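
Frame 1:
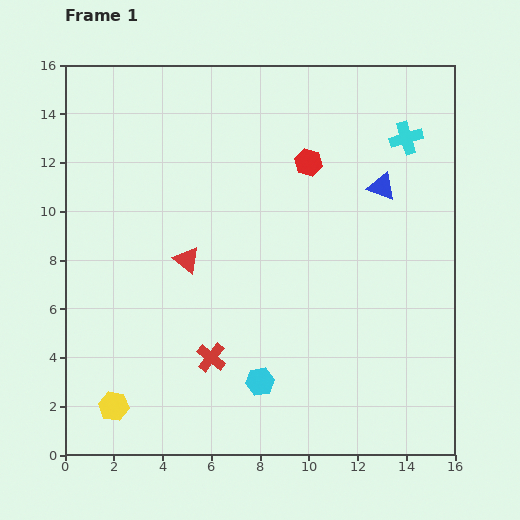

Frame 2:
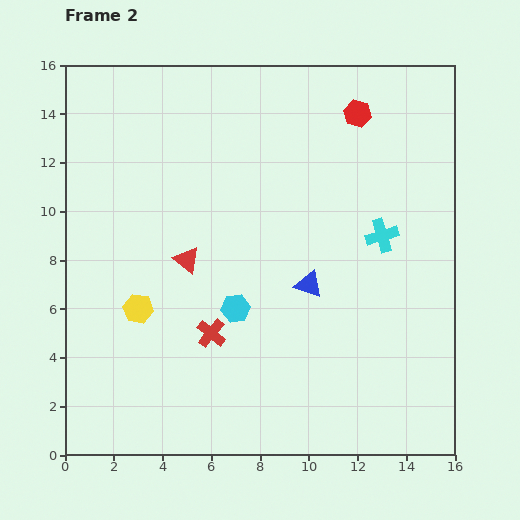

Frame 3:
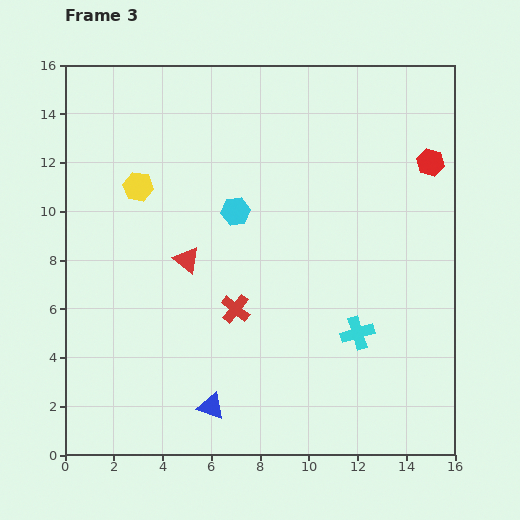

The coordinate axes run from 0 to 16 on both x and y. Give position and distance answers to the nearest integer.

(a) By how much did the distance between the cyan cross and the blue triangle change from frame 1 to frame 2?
+2

Distance in frame 1: 2. Distance in frame 2: 4.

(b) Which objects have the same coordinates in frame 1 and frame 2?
the red triangle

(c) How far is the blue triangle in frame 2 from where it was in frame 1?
5

The blue triangle moved from (13, 11) to (10, 7), a distance of √(3² + 4²) ≈ 5.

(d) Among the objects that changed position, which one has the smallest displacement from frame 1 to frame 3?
the red cross

(moved 2)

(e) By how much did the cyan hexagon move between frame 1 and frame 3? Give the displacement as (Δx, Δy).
(-1, 7)

The cyan hexagon was at (8, 3) in frame 1 and (7, 10) in frame 3.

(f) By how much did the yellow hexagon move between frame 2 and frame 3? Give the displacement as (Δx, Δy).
(0, 5)

The yellow hexagon was at (3, 6) in frame 2 and (3, 11) in frame 3.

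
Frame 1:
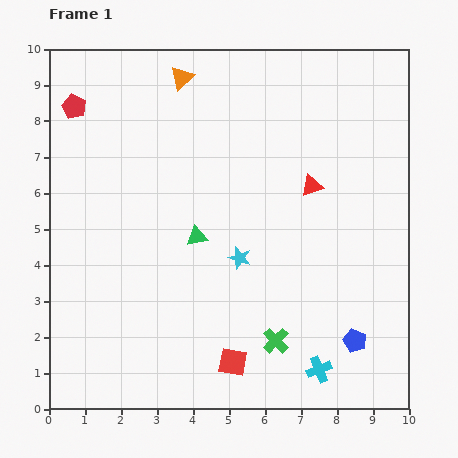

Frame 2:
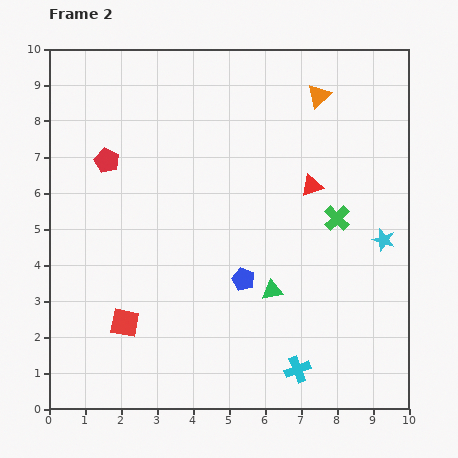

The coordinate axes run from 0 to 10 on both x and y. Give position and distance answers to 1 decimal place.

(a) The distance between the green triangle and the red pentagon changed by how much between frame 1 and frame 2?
+0.8

Distance in frame 1: 5.0. Distance in frame 2: 5.8.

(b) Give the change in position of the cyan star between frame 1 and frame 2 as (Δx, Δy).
(4.0, 0.5)

The cyan star was at (5.3, 4.2) in frame 1 and (9.3, 4.7) in frame 2.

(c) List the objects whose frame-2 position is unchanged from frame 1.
the red triangle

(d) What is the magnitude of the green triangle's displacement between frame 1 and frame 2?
2.6

The green triangle moved from (4.1, 4.8) to (6.2, 3.3), a distance of √(2.1² + 1.5²) ≈ 2.6.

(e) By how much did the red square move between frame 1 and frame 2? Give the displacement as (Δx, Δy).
(-3.0, 1.1)

The red square was at (5.1, 1.3) in frame 1 and (2.1, 2.4) in frame 2.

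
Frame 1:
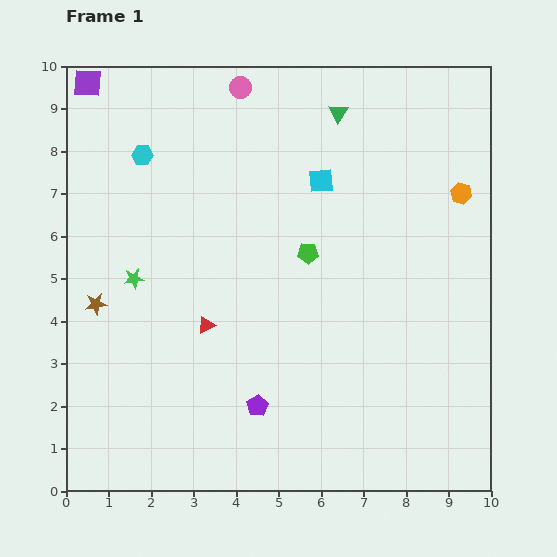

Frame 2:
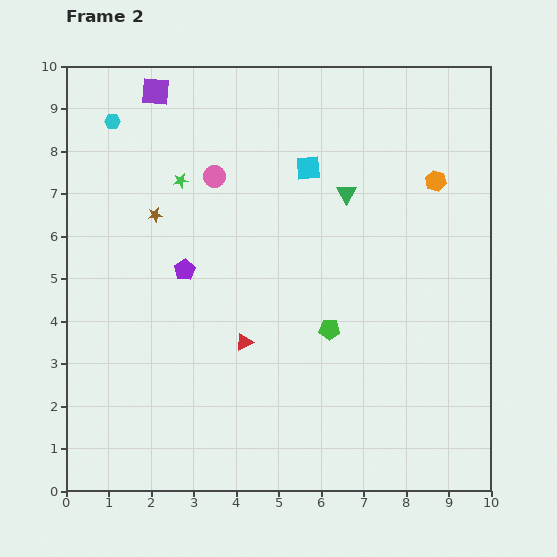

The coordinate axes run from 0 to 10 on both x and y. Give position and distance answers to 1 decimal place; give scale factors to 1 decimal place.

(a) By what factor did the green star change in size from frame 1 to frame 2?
0.7×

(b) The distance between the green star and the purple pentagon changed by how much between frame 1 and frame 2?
-2.1

Distance in frame 1: 4.2. Distance in frame 2: 2.1.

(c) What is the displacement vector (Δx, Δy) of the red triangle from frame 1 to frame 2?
(0.9, -0.4)

The red triangle was at (3.3, 3.9) in frame 1 and (4.2, 3.5) in frame 2.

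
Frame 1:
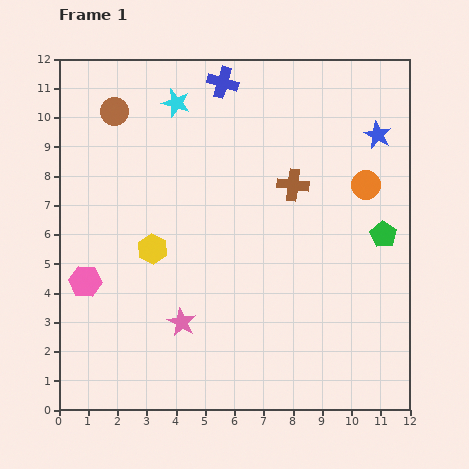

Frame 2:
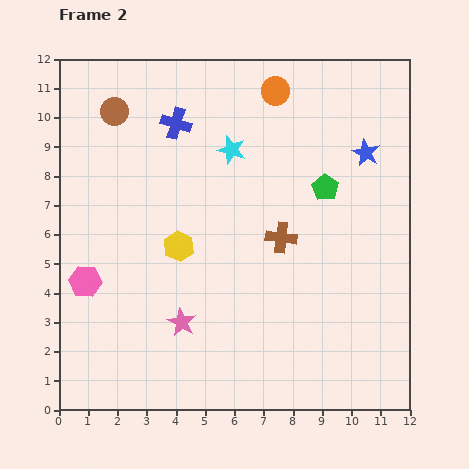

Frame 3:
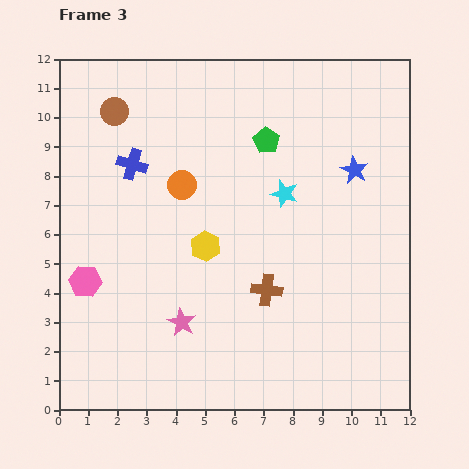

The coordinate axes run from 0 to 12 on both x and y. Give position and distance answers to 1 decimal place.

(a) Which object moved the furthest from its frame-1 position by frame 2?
the orange circle

(moved 4.5; next 2.6)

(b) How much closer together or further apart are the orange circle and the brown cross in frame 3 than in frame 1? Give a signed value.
+2.1

Distance in frame 1: 2.5. Distance in frame 3: 4.6.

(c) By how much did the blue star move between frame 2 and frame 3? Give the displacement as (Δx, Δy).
(-0.4, -0.6)

The blue star was at (10.5, 8.8) in frame 2 and (10.1, 8.2) in frame 3.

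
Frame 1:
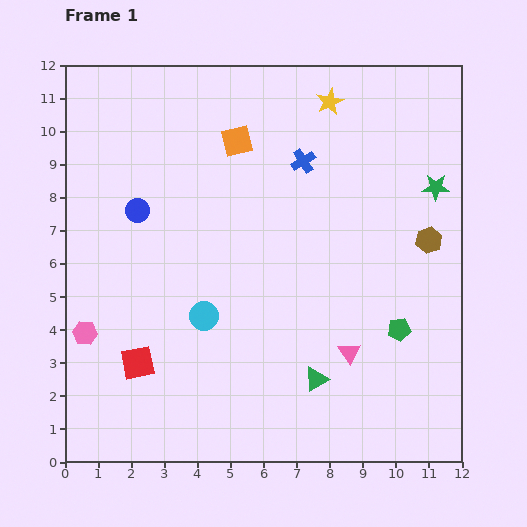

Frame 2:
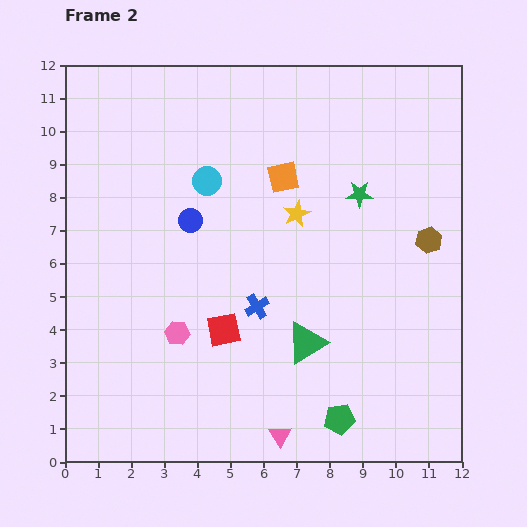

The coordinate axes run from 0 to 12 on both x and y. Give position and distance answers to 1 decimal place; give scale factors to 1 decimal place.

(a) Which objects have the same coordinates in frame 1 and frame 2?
the brown hexagon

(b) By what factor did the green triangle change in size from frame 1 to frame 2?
1.7×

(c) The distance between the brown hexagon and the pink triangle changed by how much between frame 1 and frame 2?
+3.2

Distance in frame 1: 4.2. Distance in frame 2: 7.4.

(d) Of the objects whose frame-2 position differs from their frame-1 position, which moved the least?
the green triangle

(moved 1.1)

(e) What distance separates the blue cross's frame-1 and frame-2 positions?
4.6

The blue cross moved from (7.2, 9.1) to (5.8, 4.7), a distance of √(1.4² + 4.4²) ≈ 4.6.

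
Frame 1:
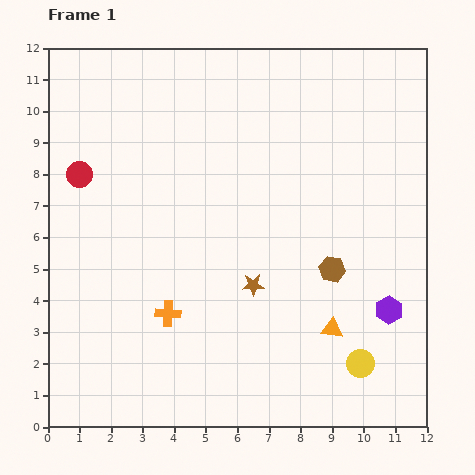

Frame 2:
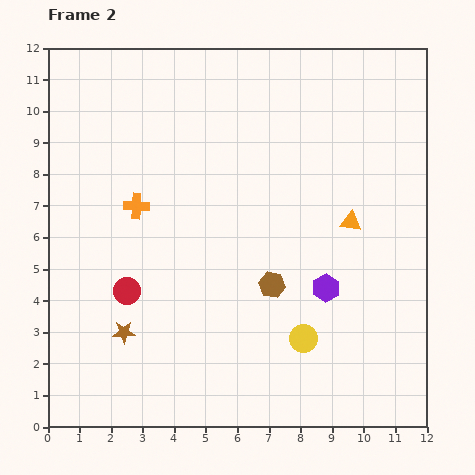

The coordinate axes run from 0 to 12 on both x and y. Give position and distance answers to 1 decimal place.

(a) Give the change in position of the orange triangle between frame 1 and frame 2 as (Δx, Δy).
(0.6, 3.4)

The orange triangle was at (9.0, 3.1) in frame 1 and (9.6, 6.5) in frame 2.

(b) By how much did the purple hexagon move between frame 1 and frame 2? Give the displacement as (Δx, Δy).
(-2.0, 0.7)

The purple hexagon was at (10.8, 3.7) in frame 1 and (8.8, 4.4) in frame 2.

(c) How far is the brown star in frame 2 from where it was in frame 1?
4.4

The brown star moved from (6.5, 4.5) to (2.4, 3.0), a distance of √(4.1² + 1.5²) ≈ 4.4.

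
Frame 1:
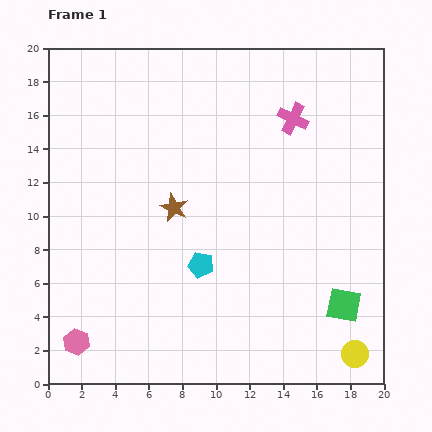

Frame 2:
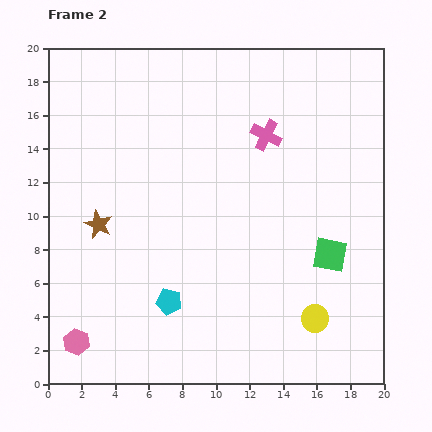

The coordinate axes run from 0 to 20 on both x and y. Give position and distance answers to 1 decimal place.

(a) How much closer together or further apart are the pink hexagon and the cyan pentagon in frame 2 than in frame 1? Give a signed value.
-2.7

Distance in frame 1: 8.7. Distance in frame 2: 6.0.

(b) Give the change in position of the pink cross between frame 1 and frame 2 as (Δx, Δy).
(-1.6, -1.0)

The pink cross was at (14.6, 15.8) in frame 1 and (13.0, 14.8) in frame 2.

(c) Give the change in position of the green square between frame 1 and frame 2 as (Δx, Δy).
(-0.8, 3.0)

The green square was at (17.6, 4.7) in frame 1 and (16.8, 7.7) in frame 2.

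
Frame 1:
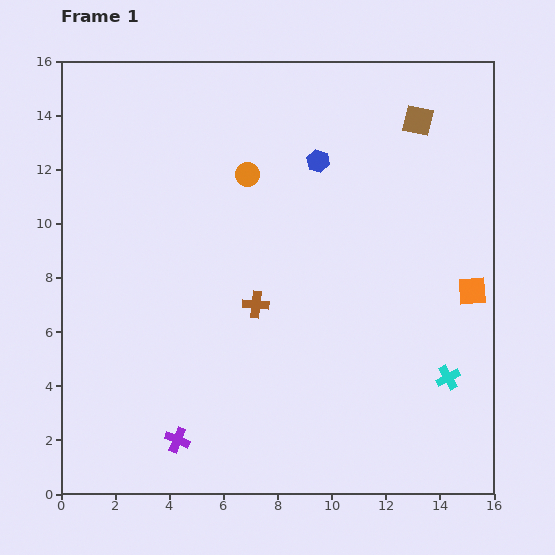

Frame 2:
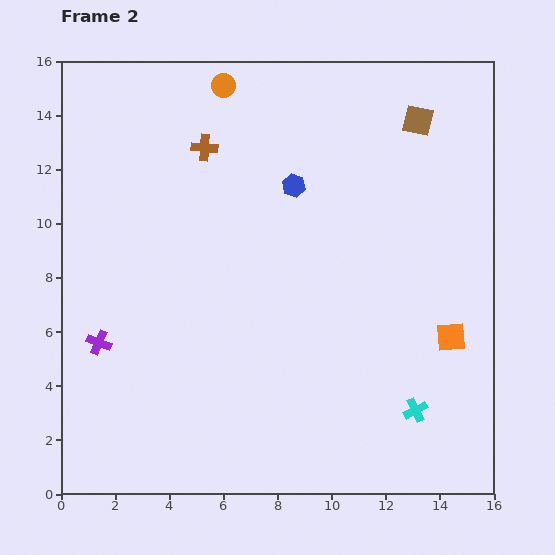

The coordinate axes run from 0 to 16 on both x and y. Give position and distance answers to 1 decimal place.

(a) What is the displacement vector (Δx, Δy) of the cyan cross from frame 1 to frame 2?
(-1.2, -1.2)

The cyan cross was at (14.3, 4.3) in frame 1 and (13.1, 3.1) in frame 2.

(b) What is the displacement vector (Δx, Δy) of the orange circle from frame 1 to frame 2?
(-0.9, 3.3)

The orange circle was at (6.9, 11.8) in frame 1 and (6.0, 15.1) in frame 2.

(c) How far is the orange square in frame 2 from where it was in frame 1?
1.9

The orange square moved from (15.2, 7.5) to (14.4, 5.8), a distance of √(0.8² + 1.7²) ≈ 1.9.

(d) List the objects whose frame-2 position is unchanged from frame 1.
the brown square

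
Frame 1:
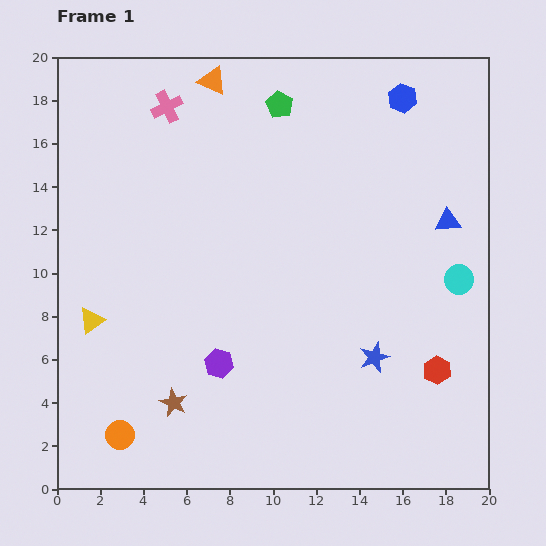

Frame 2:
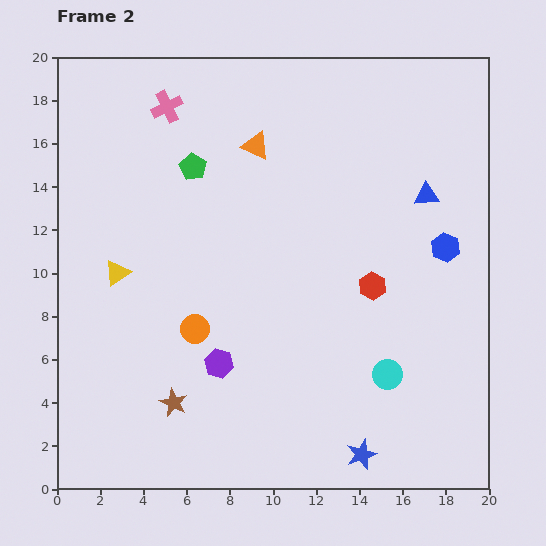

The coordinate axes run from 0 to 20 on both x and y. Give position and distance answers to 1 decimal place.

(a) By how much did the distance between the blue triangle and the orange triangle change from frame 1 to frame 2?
-4.5

Distance in frame 1: 12.7. Distance in frame 2: 8.2.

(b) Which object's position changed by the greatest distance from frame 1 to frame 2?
the blue hexagon

(moved 7.2; next 6.0)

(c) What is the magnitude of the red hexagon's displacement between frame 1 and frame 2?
4.9

The red hexagon moved from (17.6, 5.5) to (14.6, 9.4), a distance of √(3.0² + 3.9²) ≈ 4.9.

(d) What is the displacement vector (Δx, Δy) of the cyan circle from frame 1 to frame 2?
(-3.3, -4.4)

The cyan circle was at (18.6, 9.7) in frame 1 and (15.3, 5.3) in frame 2.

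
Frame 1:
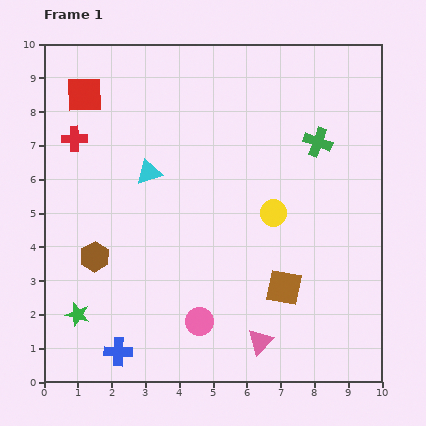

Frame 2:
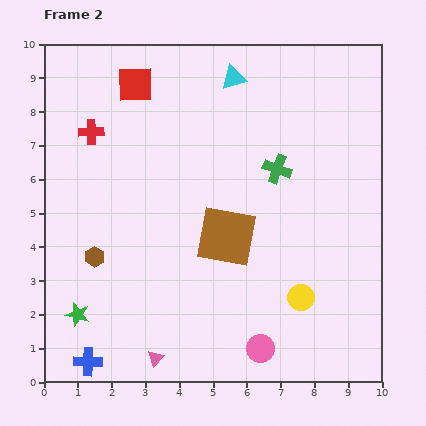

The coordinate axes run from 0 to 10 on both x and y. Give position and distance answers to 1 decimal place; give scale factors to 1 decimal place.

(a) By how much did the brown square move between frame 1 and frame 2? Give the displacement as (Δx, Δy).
(-1.7, 1.5)

The brown square was at (7.1, 2.8) in frame 1 and (5.4, 4.3) in frame 2.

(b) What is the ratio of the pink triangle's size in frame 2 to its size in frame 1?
0.6×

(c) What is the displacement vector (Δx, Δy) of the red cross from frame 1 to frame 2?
(0.5, 0.2)

The red cross was at (0.9, 7.2) in frame 1 and (1.4, 7.4) in frame 2.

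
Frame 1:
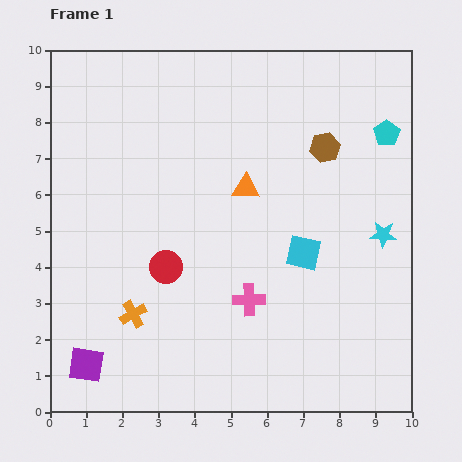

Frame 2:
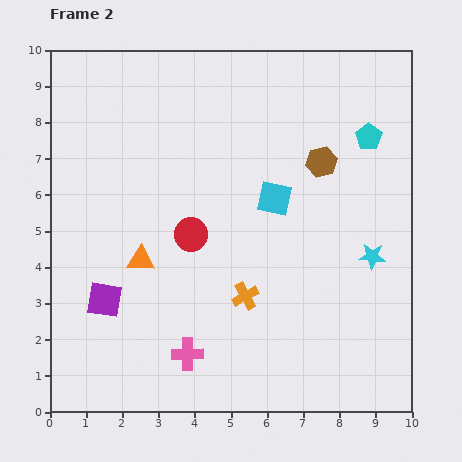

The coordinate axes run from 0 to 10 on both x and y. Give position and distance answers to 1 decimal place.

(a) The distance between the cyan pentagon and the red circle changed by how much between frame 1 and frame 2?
-1.5

Distance in frame 1: 7.1. Distance in frame 2: 5.6.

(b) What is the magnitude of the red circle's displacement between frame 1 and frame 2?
1.1

The red circle moved from (3.2, 4.0) to (3.9, 4.9), a distance of √(0.7² + 0.9²) ≈ 1.1.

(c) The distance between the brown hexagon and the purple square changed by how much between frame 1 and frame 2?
-1.8

Distance in frame 1: 8.9. Distance in frame 2: 7.1.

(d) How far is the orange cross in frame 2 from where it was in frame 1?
3.1

The orange cross moved from (2.3, 2.7) to (5.4, 3.2), a distance of √(3.1² + 0.5²) ≈ 3.1.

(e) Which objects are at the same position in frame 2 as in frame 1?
none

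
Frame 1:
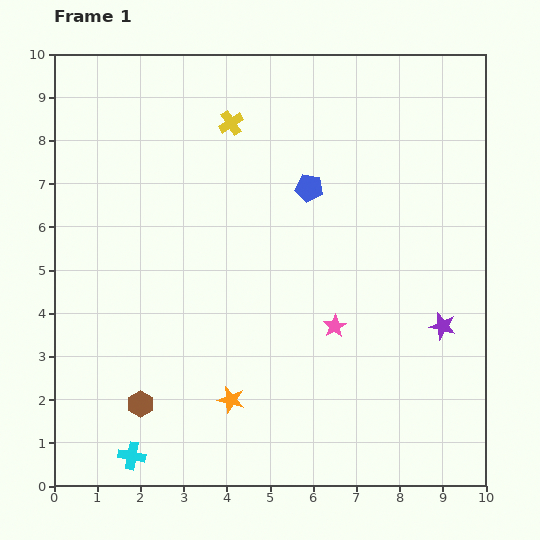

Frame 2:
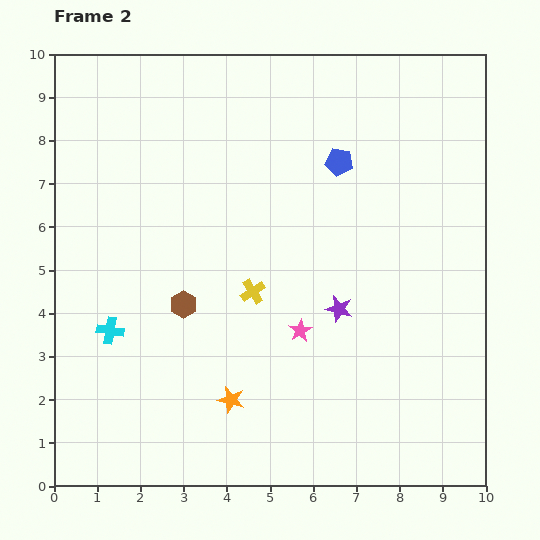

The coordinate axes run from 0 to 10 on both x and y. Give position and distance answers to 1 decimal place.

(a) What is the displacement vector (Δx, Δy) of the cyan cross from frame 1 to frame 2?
(-0.5, 2.9)

The cyan cross was at (1.8, 0.7) in frame 1 and (1.3, 3.6) in frame 2.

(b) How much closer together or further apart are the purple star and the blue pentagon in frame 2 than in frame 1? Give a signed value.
-1.1

Distance in frame 1: 4.5. Distance in frame 2: 3.4.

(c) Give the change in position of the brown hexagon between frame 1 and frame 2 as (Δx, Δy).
(1.0, 2.3)

The brown hexagon was at (2.0, 1.9) in frame 1 and (3.0, 4.2) in frame 2.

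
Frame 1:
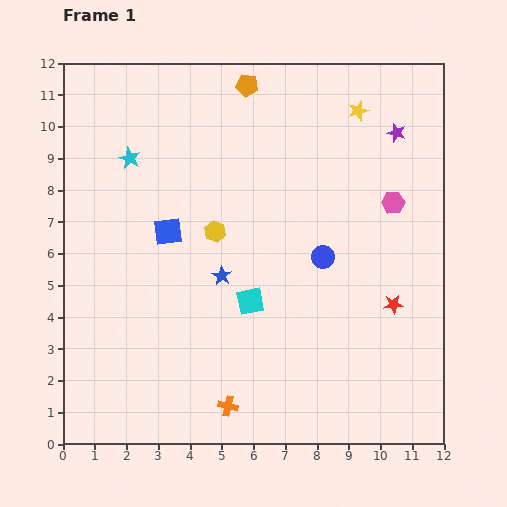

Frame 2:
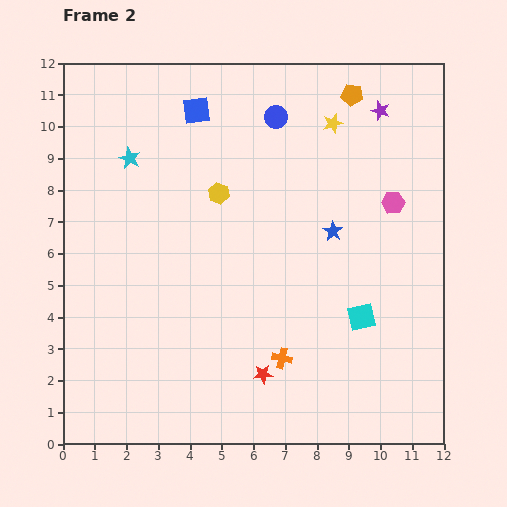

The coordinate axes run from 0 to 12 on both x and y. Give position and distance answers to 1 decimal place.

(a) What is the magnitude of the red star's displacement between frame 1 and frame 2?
4.7

The red star moved from (10.4, 4.4) to (6.3, 2.2), a distance of √(4.1² + 2.2²) ≈ 4.7.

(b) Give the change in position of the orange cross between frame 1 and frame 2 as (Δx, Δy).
(1.7, 1.5)

The orange cross was at (5.2, 1.2) in frame 1 and (6.9, 2.7) in frame 2.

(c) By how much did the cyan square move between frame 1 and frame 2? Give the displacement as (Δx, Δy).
(3.5, -0.5)

The cyan square was at (5.9, 4.5) in frame 1 and (9.4, 4.0) in frame 2.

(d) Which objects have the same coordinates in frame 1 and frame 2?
the pink hexagon, the cyan star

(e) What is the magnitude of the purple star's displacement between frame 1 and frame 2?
0.9

The purple star moved from (10.5, 9.8) to (10.0, 10.5), a distance of √(0.5² + 0.7²) ≈ 0.9.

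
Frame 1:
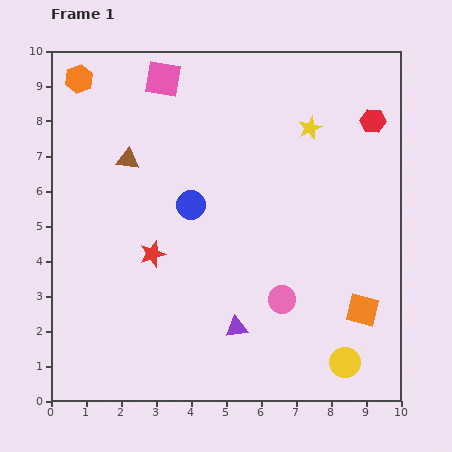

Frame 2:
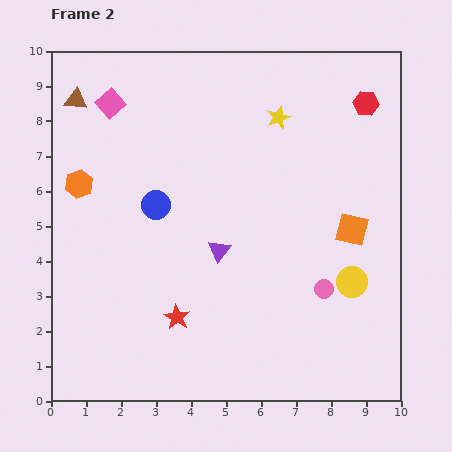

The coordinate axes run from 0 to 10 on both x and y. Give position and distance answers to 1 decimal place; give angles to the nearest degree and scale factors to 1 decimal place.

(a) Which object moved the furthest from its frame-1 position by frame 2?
the orange hexagon

(moved 3.0; next 2.3)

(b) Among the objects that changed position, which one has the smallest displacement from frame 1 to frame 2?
the red hexagon

(moved 0.5)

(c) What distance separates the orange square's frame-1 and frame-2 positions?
2.3

The orange square moved from (8.9, 2.6) to (8.6, 4.9), a distance of √(0.3² + 2.3²) ≈ 2.3.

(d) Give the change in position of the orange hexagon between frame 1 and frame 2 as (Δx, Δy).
(0.0, -3.0)

The orange hexagon was at (0.8, 9.2) in frame 1 and (0.8, 6.2) in frame 2.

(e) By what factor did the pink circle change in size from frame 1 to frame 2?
0.7×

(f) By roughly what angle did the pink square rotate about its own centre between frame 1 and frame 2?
40° clockwise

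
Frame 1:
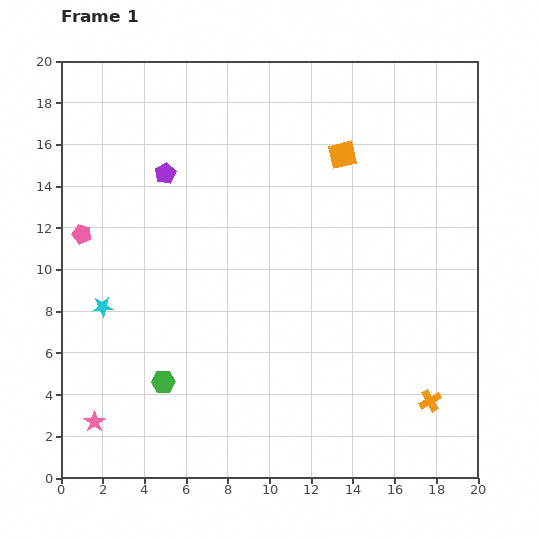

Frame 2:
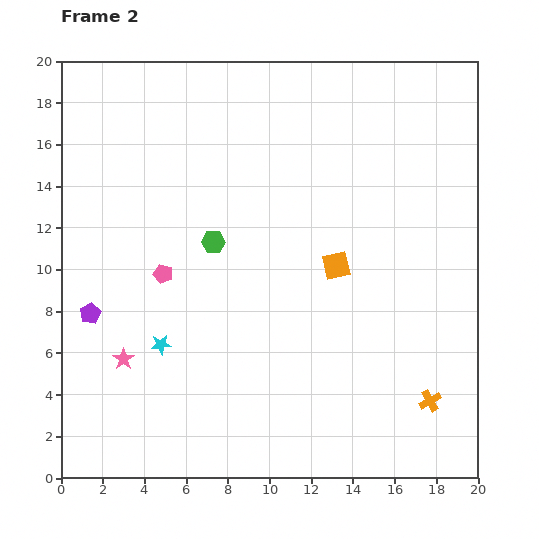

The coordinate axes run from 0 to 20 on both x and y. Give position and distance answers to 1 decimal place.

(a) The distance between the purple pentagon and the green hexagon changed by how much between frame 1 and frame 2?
-3.2

Distance in frame 1: 10.0. Distance in frame 2: 6.8.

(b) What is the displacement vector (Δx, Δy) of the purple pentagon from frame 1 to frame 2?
(-3.6, -6.7)

The purple pentagon was at (5.0, 14.6) in frame 1 and (1.4, 7.9) in frame 2.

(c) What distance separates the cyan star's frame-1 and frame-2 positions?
3.3

The cyan star moved from (2.0, 8.2) to (4.8, 6.4), a distance of √(2.8² + 1.8²) ≈ 3.3.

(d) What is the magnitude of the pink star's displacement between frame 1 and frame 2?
3.3

The pink star moved from (1.6, 2.7) to (3.0, 5.7), a distance of √(1.4² + 3.0²) ≈ 3.3.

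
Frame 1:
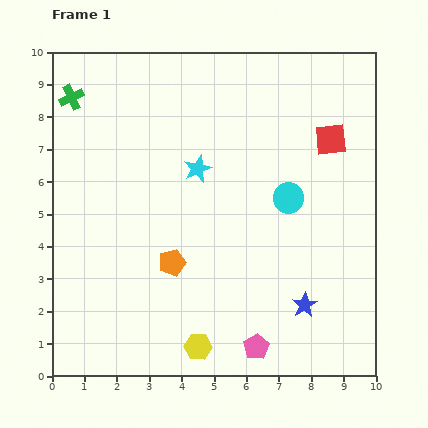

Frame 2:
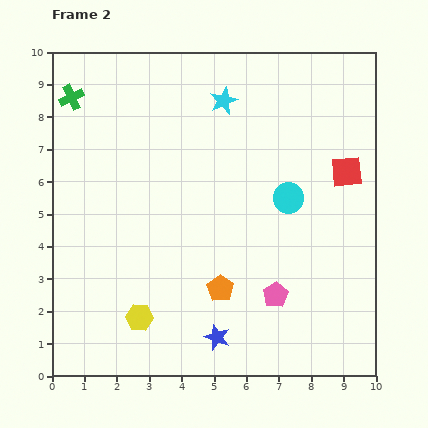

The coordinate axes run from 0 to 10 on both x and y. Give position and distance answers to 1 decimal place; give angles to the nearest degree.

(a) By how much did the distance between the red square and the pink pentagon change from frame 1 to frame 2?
-2.4

Distance in frame 1: 6.8. Distance in frame 2: 4.4.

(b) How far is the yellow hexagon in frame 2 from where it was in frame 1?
2.0

The yellow hexagon moved from (4.5, 0.9) to (2.7, 1.8), a distance of √(1.8² + 0.9²) ≈ 2.0.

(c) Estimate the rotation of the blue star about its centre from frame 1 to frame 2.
22° counter-clockwise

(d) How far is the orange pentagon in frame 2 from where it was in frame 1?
1.7

The orange pentagon moved from (3.7, 3.5) to (5.2, 2.7), a distance of √(1.5² + 0.8²) ≈ 1.7.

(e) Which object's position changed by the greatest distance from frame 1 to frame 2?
the blue star

(moved 2.9; next 2.2)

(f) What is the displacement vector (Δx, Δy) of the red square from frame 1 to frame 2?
(0.5, -1.0)

The red square was at (8.6, 7.3) in frame 1 and (9.1, 6.3) in frame 2.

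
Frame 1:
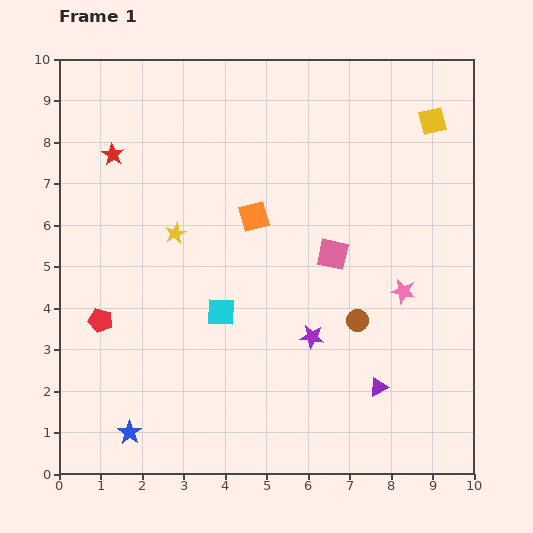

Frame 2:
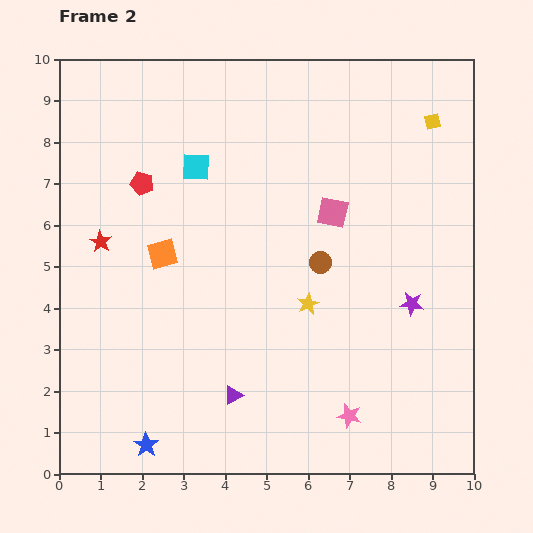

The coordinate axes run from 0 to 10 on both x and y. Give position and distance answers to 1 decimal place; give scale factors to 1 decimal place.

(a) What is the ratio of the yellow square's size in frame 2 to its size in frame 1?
0.6×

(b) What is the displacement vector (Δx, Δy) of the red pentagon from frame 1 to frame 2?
(1.0, 3.3)

The red pentagon was at (1.0, 3.7) in frame 1 and (2.0, 7.0) in frame 2.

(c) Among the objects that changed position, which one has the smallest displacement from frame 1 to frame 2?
the blue star

(moved 0.5)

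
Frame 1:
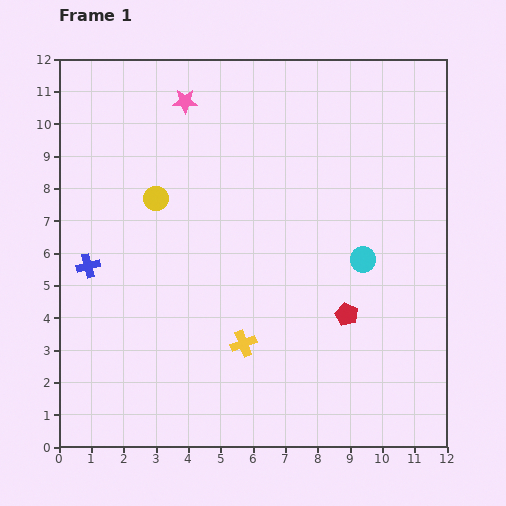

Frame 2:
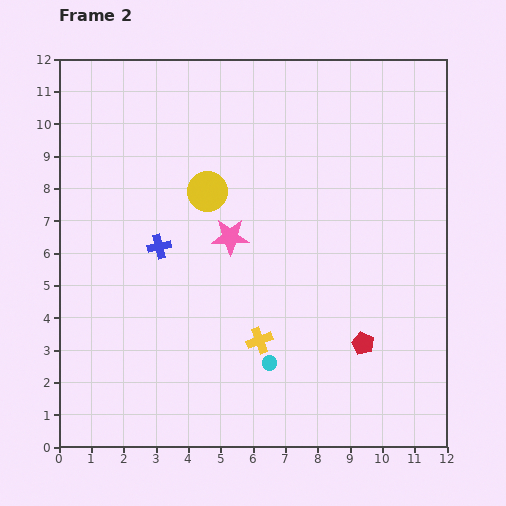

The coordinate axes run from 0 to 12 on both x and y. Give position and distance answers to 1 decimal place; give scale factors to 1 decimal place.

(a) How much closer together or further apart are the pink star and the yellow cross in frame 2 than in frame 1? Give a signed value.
-4.4

Distance in frame 1: 7.7. Distance in frame 2: 3.3.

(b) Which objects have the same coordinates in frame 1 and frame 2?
none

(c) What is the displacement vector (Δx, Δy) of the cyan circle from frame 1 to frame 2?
(-2.9, -3.2)

The cyan circle was at (9.4, 5.8) in frame 1 and (6.5, 2.6) in frame 2.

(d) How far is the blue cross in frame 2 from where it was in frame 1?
2.3

The blue cross moved from (0.9, 5.6) to (3.1, 6.2), a distance of √(2.2² + 0.6²) ≈ 2.3.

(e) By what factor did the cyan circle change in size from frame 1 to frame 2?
0.6×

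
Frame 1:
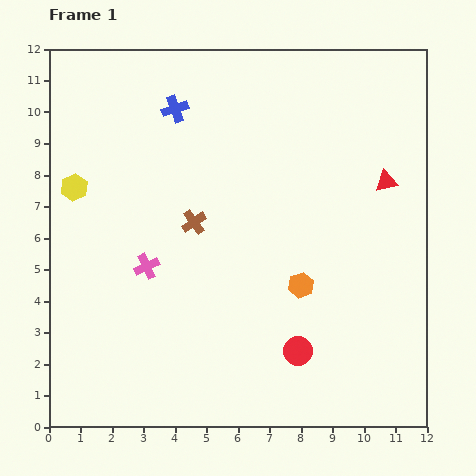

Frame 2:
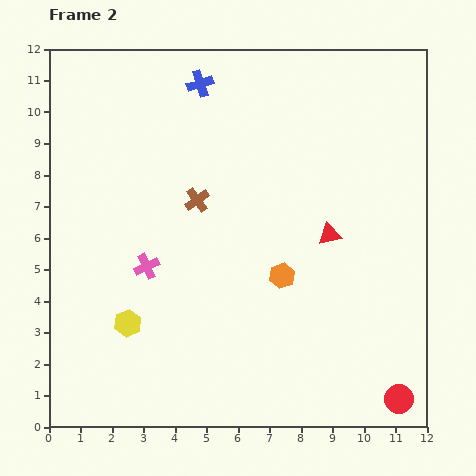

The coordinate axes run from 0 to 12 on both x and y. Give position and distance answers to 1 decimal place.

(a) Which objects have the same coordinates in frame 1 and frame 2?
the pink cross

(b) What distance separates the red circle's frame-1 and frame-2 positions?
3.5

The red circle moved from (7.9, 2.4) to (11.1, 0.9), a distance of √(3.2² + 1.5²) ≈ 3.5.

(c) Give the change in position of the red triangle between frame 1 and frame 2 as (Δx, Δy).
(-1.8, -1.7)

The red triangle was at (10.7, 7.8) in frame 1 and (8.9, 6.1) in frame 2.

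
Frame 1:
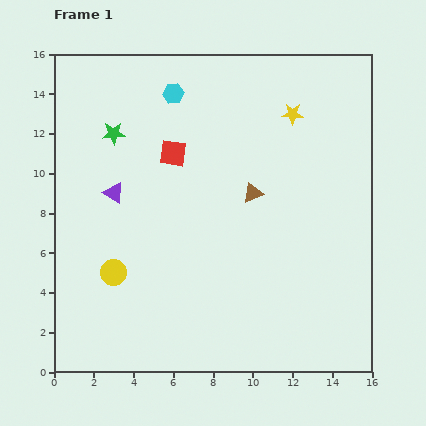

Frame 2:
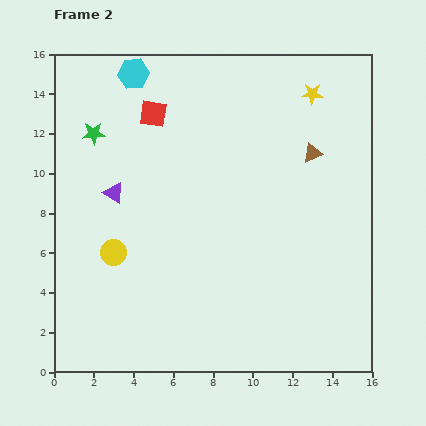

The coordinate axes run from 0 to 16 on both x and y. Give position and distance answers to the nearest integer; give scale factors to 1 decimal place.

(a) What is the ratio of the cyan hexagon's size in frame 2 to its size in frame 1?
1.5×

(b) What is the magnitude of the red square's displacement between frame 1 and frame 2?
2

The red square moved from (6, 11) to (5, 13), a distance of √(1² + 2²) ≈ 2.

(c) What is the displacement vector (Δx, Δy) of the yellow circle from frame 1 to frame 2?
(0, 1)

The yellow circle was at (3, 5) in frame 1 and (3, 6) in frame 2.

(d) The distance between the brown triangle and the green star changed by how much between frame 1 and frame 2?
+3

Distance in frame 1: 8. Distance in frame 2: 11.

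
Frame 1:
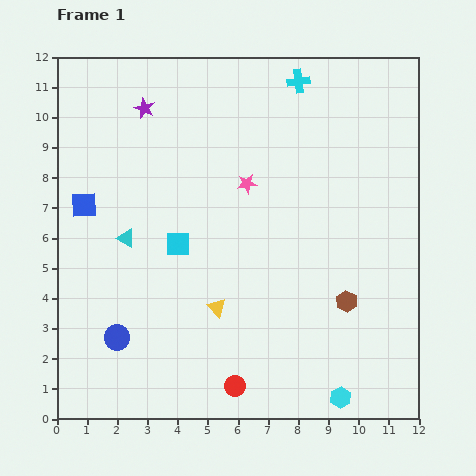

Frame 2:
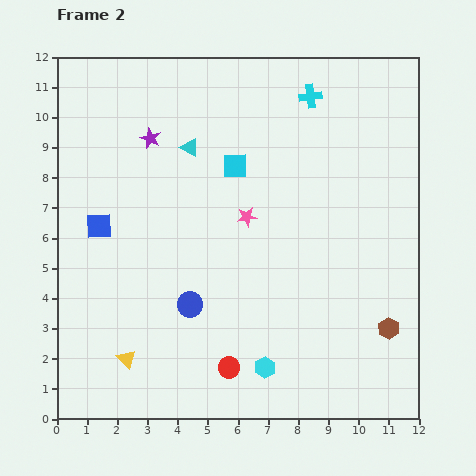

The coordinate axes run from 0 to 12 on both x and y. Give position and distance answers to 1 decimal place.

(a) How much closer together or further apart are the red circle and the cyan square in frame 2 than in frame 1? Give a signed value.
+1.6

Distance in frame 1: 5.1. Distance in frame 2: 6.7.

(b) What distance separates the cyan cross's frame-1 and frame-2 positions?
0.6

The cyan cross moved from (8.0, 11.2) to (8.4, 10.7), a distance of √(0.4² + 0.5²) ≈ 0.6.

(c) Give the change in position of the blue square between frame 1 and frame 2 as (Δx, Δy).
(0.5, -0.7)

The blue square was at (0.9, 7.1) in frame 1 and (1.4, 6.4) in frame 2.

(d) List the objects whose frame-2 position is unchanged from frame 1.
none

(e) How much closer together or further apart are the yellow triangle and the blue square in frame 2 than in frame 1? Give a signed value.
-1.1

Distance in frame 1: 5.6. Distance in frame 2: 4.5.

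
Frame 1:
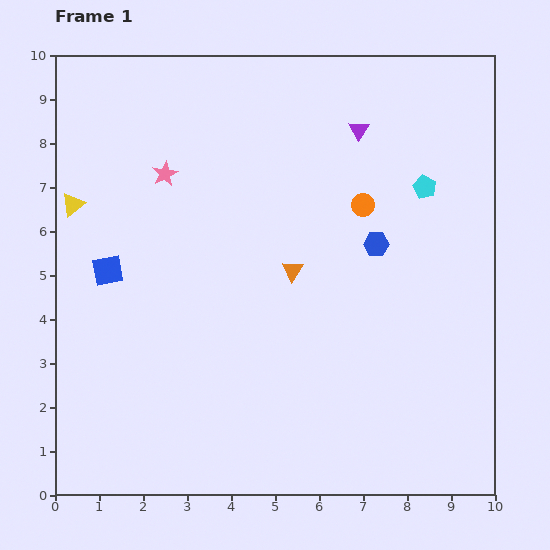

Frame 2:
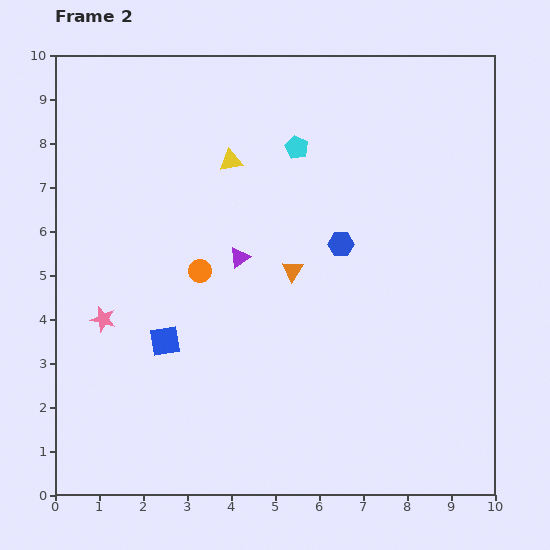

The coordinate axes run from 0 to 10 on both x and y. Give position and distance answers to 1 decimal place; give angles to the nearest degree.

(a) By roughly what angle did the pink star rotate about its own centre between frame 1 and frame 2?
30° counter-clockwise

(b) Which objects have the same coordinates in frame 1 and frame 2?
the orange triangle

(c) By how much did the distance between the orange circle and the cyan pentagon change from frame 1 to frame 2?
+2.1

Distance in frame 1: 1.5. Distance in frame 2: 3.6.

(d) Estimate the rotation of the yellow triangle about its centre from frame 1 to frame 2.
28° clockwise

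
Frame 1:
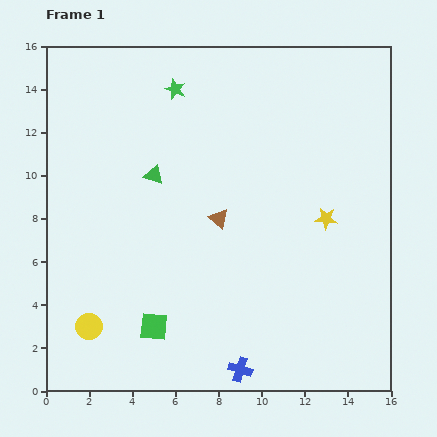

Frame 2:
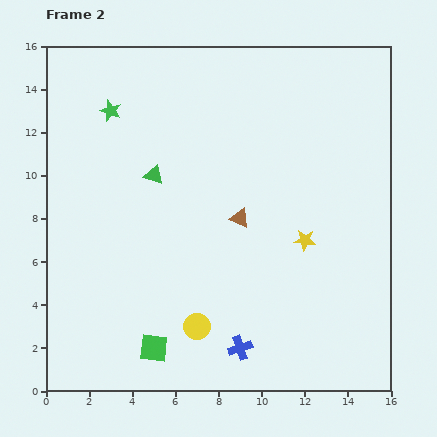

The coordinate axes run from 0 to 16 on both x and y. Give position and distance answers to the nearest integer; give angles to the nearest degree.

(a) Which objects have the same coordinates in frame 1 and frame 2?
the green triangle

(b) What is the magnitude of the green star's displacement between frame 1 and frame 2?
3

The green star moved from (6, 14) to (3, 13), a distance of √(3² + 1²) ≈ 3.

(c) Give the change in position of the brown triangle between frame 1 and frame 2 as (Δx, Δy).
(1, 0)

The brown triangle was at (8, 8) in frame 1 and (9, 8) in frame 2.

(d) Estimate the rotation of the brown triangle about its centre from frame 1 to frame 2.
18° counter-clockwise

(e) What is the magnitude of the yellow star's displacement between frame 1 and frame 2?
1

The yellow star moved from (13, 8) to (12, 7), a distance of √(1² + 1²) ≈ 1.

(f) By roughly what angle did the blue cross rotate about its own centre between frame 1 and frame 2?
37° counter-clockwise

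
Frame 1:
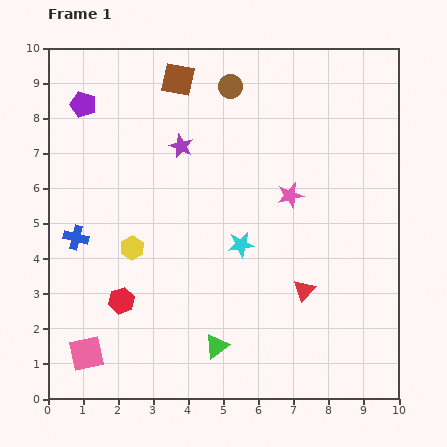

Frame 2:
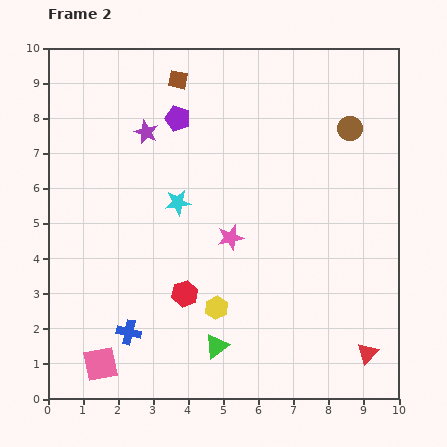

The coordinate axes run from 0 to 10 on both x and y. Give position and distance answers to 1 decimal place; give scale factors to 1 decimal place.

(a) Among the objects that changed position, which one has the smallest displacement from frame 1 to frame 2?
the pink square

(moved 0.5)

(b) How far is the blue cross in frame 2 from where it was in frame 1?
3.1

The blue cross moved from (0.8, 4.6) to (2.3, 1.9), a distance of √(1.5² + 2.7²) ≈ 3.1.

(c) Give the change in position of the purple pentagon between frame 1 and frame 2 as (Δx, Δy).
(2.7, -0.4)

The purple pentagon was at (1.0, 8.4) in frame 1 and (3.7, 8.0) in frame 2.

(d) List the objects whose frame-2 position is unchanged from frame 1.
the green triangle, the brown square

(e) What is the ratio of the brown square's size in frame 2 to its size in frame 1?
0.6×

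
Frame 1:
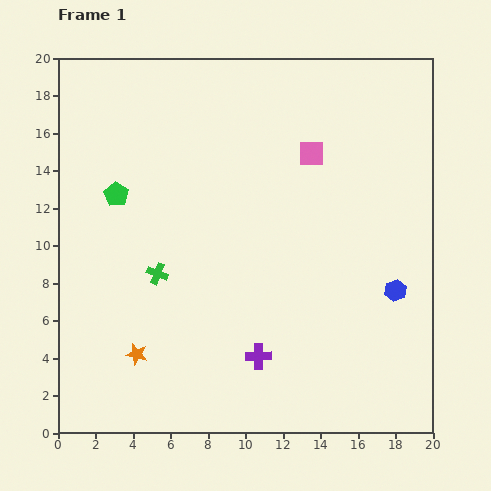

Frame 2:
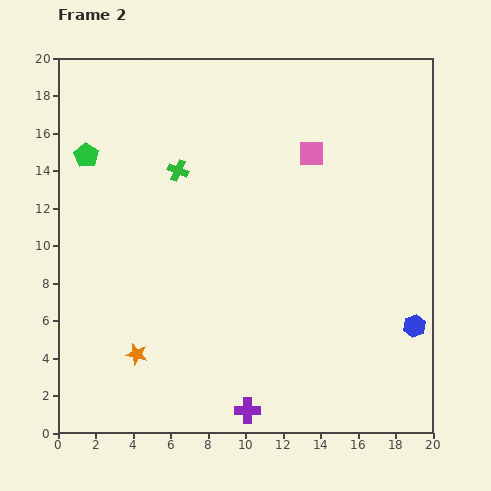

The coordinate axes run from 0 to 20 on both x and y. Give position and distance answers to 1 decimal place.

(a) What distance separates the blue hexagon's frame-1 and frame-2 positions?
2.1

The blue hexagon moved from (18.0, 7.6) to (19.0, 5.7), a distance of √(1.0² + 1.9²) ≈ 2.1.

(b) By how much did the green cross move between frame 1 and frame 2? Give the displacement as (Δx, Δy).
(1.1, 5.5)

The green cross was at (5.3, 8.5) in frame 1 and (6.4, 14.0) in frame 2.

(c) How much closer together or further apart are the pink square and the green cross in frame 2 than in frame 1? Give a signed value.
-3.2

Distance in frame 1: 10.4. Distance in frame 2: 7.2.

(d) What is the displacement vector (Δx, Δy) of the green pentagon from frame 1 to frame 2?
(-1.6, 2.1)

The green pentagon was at (3.1, 12.7) in frame 1 and (1.5, 14.8) in frame 2.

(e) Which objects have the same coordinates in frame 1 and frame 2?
the pink square, the orange star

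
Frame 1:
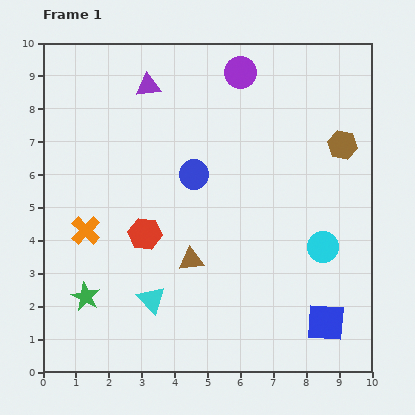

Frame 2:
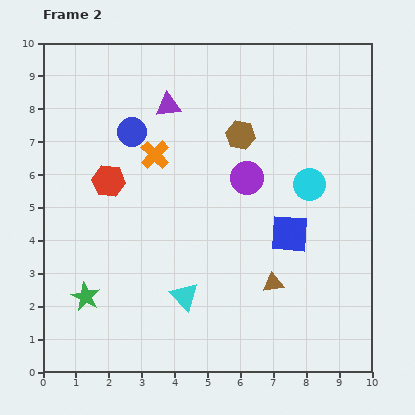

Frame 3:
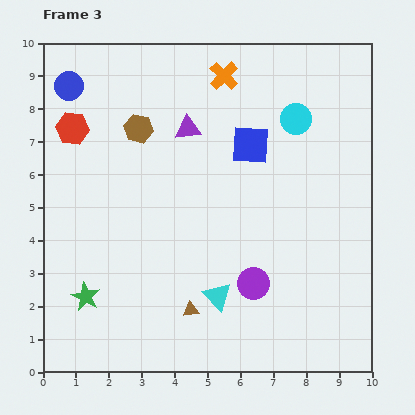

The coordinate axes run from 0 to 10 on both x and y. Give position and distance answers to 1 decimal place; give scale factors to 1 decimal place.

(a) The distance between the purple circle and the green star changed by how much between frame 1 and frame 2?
-2.2

Distance in frame 1: 8.3. Distance in frame 2: 6.1.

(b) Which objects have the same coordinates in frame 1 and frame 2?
the green star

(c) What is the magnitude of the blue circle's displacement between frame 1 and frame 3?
4.7

The blue circle moved from (4.6, 6.0) to (0.8, 8.7), a distance of √(3.8² + 2.7²) ≈ 4.7.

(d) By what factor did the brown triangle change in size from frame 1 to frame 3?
0.7×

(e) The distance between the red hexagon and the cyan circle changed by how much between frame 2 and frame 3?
+0.7

Distance in frame 2: 6.1. Distance in frame 3: 6.8.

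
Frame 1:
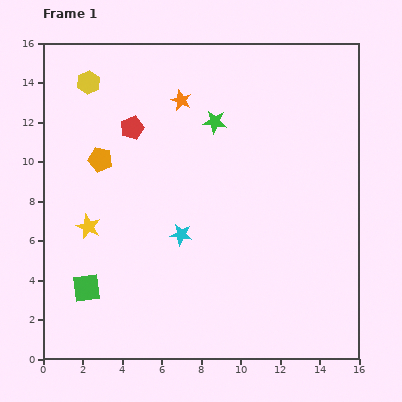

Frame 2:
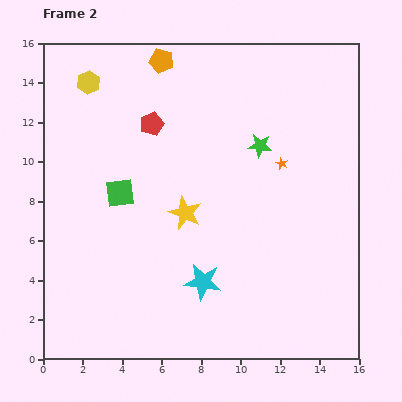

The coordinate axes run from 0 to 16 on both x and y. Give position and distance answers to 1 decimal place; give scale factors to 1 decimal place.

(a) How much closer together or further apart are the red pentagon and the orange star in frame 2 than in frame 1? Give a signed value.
+4.0

Distance in frame 1: 2.9. Distance in frame 2: 6.9.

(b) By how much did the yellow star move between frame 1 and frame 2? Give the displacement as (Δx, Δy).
(4.9, 0.7)

The yellow star was at (2.3, 6.7) in frame 1 and (7.2, 7.4) in frame 2.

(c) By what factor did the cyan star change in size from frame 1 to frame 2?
1.7×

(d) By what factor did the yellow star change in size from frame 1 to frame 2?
1.4×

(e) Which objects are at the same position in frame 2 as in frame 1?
the yellow hexagon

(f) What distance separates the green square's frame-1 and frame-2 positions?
5.1

The green square moved from (2.2, 3.6) to (3.9, 8.4), a distance of √(1.7² + 4.8²) ≈ 5.1.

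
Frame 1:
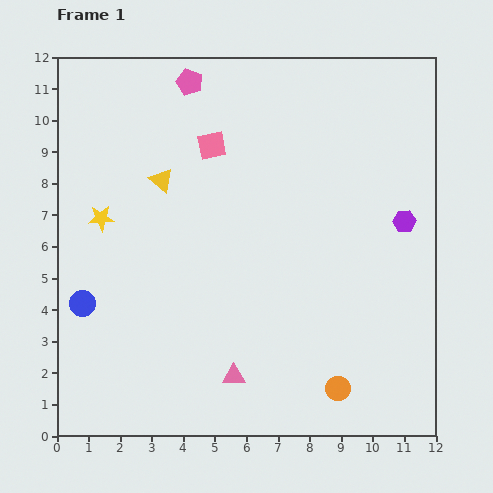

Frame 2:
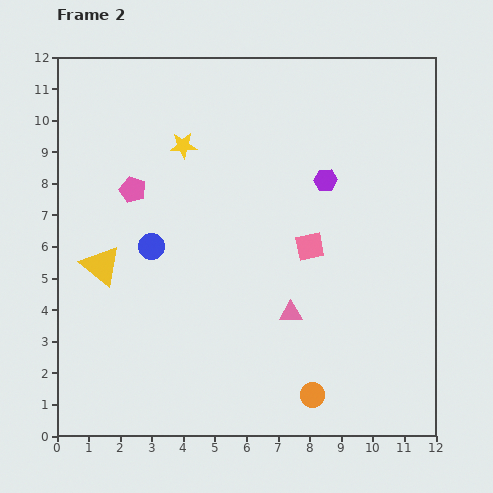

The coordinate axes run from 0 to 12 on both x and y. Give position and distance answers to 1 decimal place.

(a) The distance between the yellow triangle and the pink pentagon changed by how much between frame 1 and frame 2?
-0.6

Distance in frame 1: 3.2. Distance in frame 2: 2.6.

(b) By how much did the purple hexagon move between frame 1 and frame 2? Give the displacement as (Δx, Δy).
(-2.5, 1.3)

The purple hexagon was at (11.0, 6.8) in frame 1 and (8.5, 8.1) in frame 2.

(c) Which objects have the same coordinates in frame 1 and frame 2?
none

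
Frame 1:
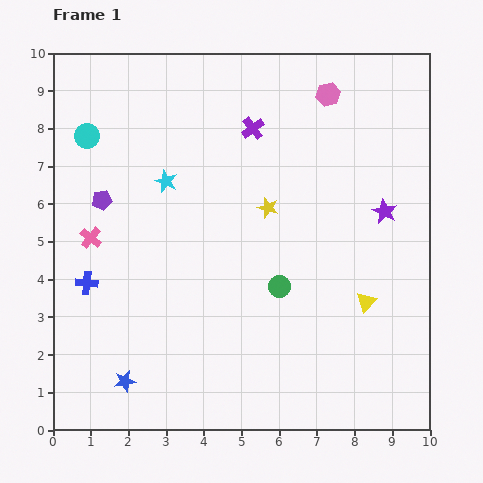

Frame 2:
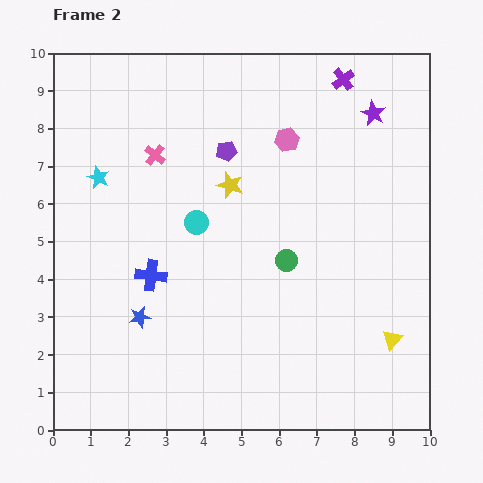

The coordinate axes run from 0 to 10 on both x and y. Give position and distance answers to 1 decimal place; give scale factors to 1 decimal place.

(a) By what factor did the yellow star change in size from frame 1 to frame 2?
1.3×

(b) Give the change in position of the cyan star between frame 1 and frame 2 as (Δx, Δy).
(-1.8, 0.1)

The cyan star was at (3.0, 6.6) in frame 1 and (1.2, 6.7) in frame 2.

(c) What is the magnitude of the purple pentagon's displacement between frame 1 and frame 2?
3.5

The purple pentagon moved from (1.3, 6.1) to (4.6, 7.4), a distance of √(3.3² + 1.3²) ≈ 3.5.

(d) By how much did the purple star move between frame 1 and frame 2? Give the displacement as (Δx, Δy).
(-0.3, 2.6)

The purple star was at (8.8, 5.8) in frame 1 and (8.5, 8.4) in frame 2.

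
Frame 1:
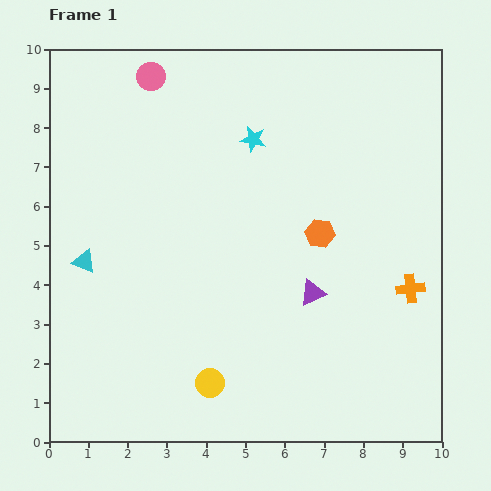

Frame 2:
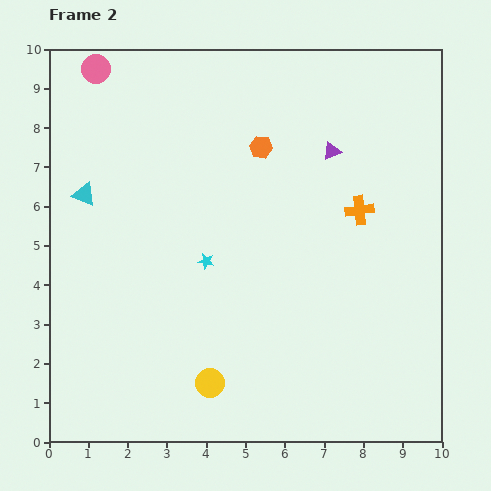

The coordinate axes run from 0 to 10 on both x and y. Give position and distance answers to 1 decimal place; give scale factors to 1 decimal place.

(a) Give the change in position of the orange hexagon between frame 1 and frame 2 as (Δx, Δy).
(-1.5, 2.2)

The orange hexagon was at (6.9, 5.3) in frame 1 and (5.4, 7.5) in frame 2.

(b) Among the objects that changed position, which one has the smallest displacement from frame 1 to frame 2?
the pink circle

(moved 1.4)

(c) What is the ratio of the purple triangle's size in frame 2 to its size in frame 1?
0.7×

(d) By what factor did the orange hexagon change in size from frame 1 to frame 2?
0.8×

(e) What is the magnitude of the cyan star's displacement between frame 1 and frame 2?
3.3

The cyan star moved from (5.2, 7.7) to (4.0, 4.6), a distance of √(1.2² + 3.1²) ≈ 3.3.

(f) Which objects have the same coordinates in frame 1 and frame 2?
the yellow circle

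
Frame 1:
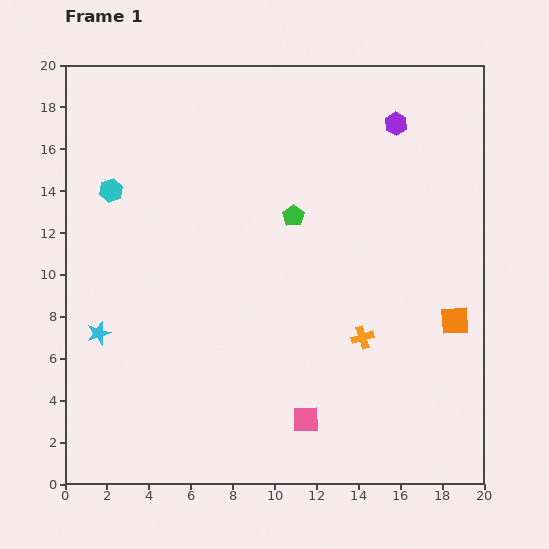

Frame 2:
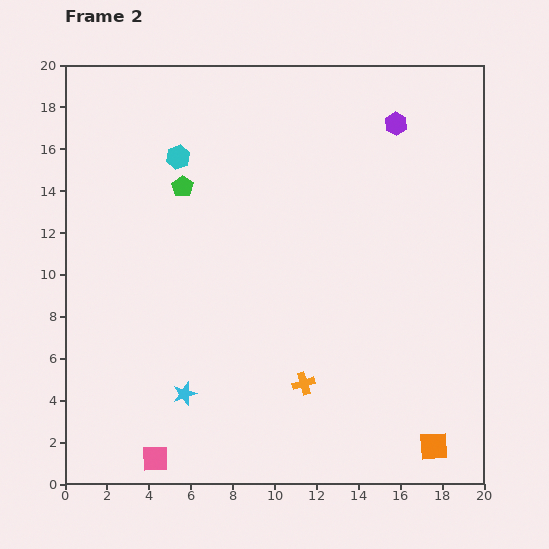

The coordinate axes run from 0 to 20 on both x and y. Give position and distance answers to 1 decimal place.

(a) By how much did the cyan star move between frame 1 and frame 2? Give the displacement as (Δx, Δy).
(4.1, -2.9)

The cyan star was at (1.6, 7.2) in frame 1 and (5.7, 4.3) in frame 2.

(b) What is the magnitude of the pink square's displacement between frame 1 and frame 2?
7.4

The pink square moved from (11.5, 3.1) to (4.3, 1.2), a distance of √(7.2² + 1.9²) ≈ 7.4.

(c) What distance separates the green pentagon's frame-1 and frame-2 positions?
5.5

The green pentagon moved from (10.9, 12.8) to (5.6, 14.2), a distance of √(5.3² + 1.4²) ≈ 5.5.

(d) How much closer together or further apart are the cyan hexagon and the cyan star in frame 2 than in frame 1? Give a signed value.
+4.5

Distance in frame 1: 6.8. Distance in frame 2: 11.3.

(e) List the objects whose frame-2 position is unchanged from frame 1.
the purple hexagon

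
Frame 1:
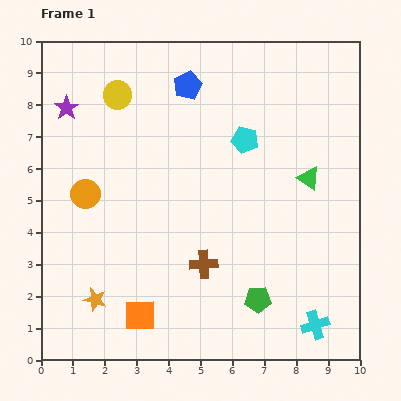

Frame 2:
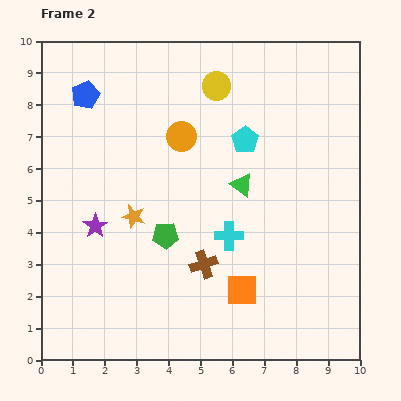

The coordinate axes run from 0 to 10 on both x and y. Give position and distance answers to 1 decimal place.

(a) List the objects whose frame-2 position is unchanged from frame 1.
the brown cross, the cyan pentagon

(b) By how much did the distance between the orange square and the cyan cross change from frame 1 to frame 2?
-3.8

Distance in frame 1: 5.5. Distance in frame 2: 1.7.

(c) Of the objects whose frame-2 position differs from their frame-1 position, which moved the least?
the green triangle

(moved 2.1)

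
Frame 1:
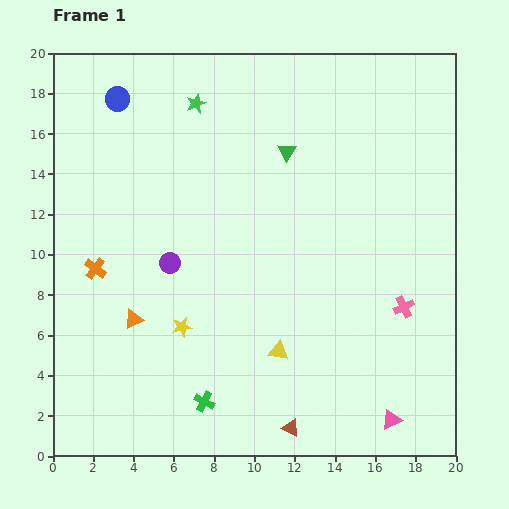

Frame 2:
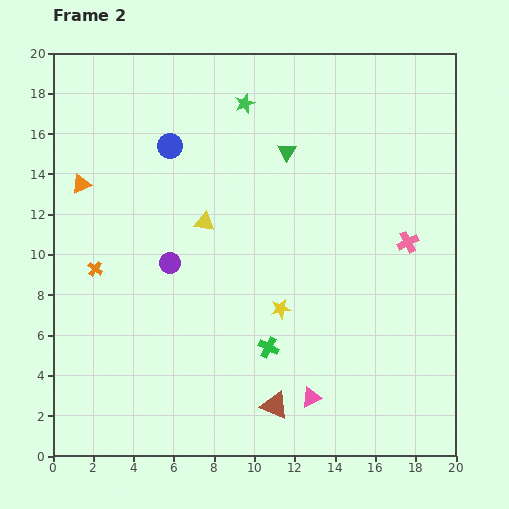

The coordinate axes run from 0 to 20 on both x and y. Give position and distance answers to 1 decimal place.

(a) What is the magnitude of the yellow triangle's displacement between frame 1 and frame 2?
7.4

The yellow triangle moved from (11.2, 5.2) to (7.5, 11.6), a distance of √(3.7² + 6.4²) ≈ 7.4.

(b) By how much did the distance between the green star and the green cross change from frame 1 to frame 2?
-2.6

Distance in frame 1: 14.8. Distance in frame 2: 12.2.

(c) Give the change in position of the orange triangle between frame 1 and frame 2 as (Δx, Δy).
(-2.6, 6.7)

The orange triangle was at (4.0, 6.8) in frame 1 and (1.4, 13.5) in frame 2.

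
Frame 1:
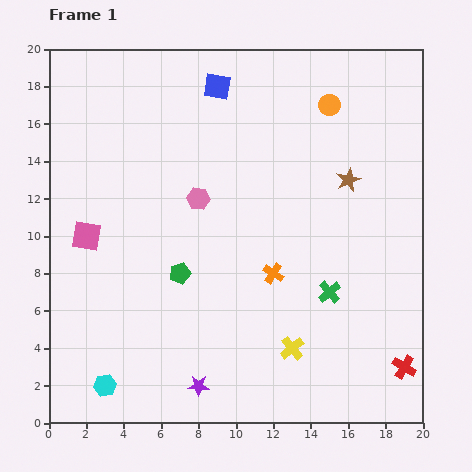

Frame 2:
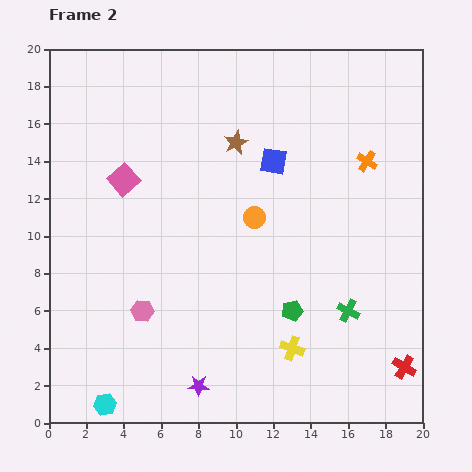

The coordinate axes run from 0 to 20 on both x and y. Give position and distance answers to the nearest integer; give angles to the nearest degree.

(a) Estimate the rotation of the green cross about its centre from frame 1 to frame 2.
22° counter-clockwise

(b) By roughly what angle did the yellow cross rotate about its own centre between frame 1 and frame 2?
31° counter-clockwise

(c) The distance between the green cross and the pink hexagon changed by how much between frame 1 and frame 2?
+2

Distance in frame 1: 9. Distance in frame 2: 11.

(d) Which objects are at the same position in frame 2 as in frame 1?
the yellow cross, the purple star, the red cross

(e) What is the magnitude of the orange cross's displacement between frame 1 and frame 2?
8

The orange cross moved from (12, 8) to (17, 14), a distance of √(5² + 6²) ≈ 8.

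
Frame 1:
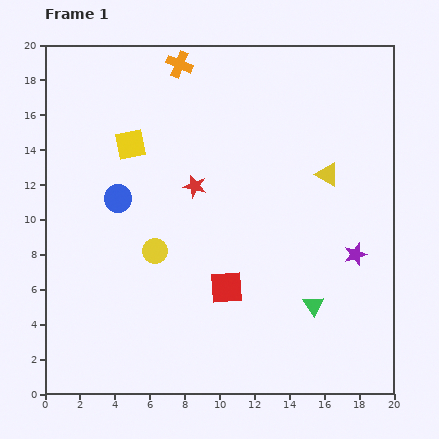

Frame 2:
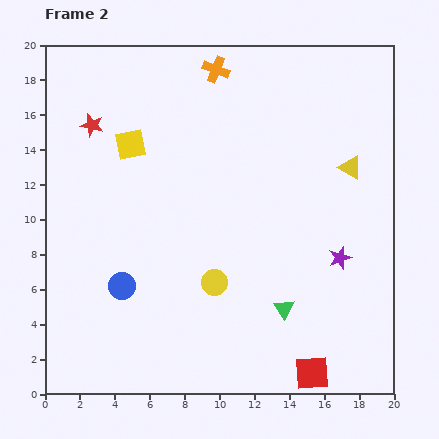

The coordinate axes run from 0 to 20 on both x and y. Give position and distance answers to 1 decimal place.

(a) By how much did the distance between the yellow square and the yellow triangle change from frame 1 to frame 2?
+1.3

Distance in frame 1: 11.4. Distance in frame 2: 12.7.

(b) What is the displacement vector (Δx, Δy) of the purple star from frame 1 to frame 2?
(-0.9, -0.2)

The purple star was at (17.8, 8.0) in frame 1 and (16.9, 7.8) in frame 2.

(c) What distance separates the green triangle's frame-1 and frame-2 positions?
1.7

The green triangle moved from (15.4, 5.1) to (13.7, 4.9), a distance of √(1.7² + 0.2²) ≈ 1.7.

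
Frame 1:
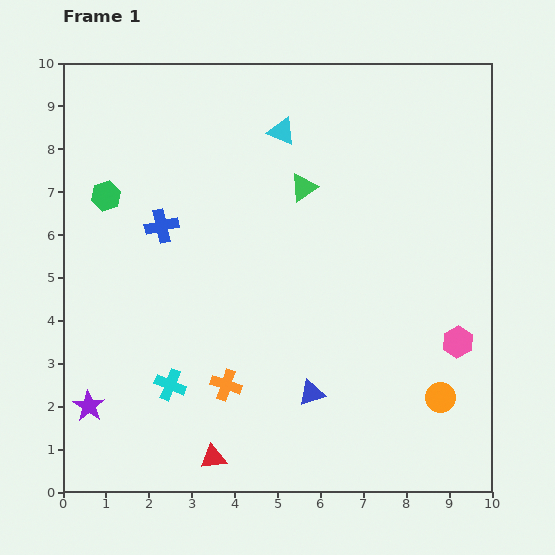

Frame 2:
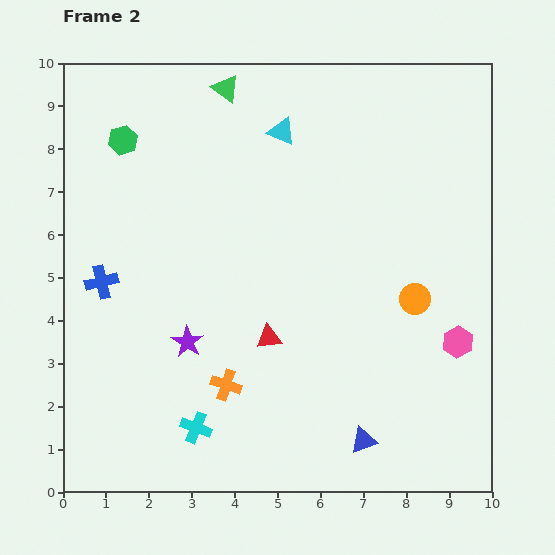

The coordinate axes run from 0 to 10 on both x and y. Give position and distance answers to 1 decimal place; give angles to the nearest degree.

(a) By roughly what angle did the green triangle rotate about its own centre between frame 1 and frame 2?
49° counter-clockwise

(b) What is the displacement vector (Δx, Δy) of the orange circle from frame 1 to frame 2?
(-0.6, 2.3)

The orange circle was at (8.8, 2.2) in frame 1 and (8.2, 4.5) in frame 2.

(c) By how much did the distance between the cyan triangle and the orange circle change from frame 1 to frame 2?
-2.2

Distance in frame 1: 7.2. Distance in frame 2: 5.0.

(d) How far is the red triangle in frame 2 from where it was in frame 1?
3.1

The red triangle moved from (3.5, 0.8) to (4.8, 3.6), a distance of √(1.3² + 2.8²) ≈ 3.1.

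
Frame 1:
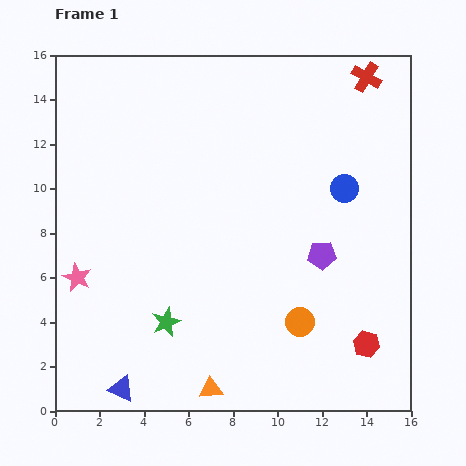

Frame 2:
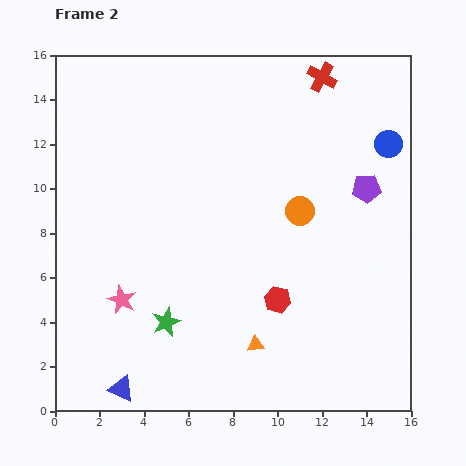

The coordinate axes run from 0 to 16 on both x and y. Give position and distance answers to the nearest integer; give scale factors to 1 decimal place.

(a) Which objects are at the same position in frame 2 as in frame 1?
the blue triangle, the green star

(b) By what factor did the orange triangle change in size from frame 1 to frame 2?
0.7×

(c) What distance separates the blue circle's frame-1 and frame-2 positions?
3

The blue circle moved from (13, 10) to (15, 12), a distance of √(2² + 2²) ≈ 3.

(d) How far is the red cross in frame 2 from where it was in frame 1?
2

The red cross moved from (14, 15) to (12, 15), a distance of √(2² + 0²) ≈ 2.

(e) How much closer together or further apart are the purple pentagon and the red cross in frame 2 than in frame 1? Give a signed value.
-3

Distance in frame 1: 8. Distance in frame 2: 5.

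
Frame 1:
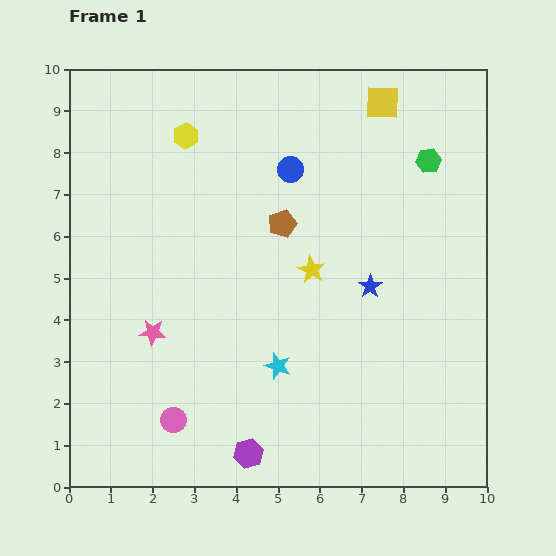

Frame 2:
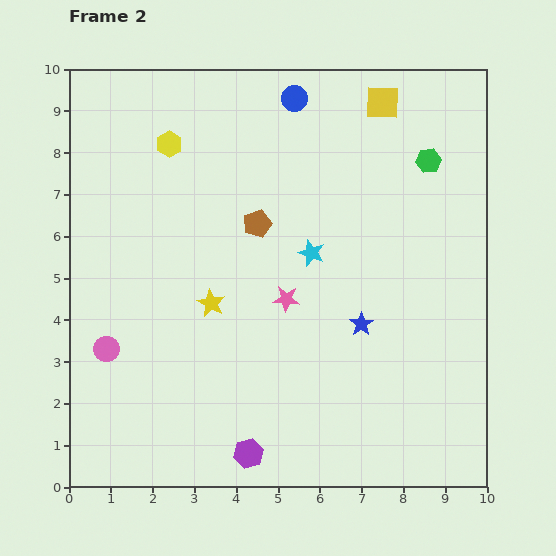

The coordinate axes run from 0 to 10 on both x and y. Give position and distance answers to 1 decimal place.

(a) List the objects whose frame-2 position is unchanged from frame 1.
the green hexagon, the purple hexagon, the yellow square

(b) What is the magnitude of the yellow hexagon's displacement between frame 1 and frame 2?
0.4

The yellow hexagon moved from (2.8, 8.4) to (2.4, 8.2), a distance of √(0.4² + 0.2²) ≈ 0.4.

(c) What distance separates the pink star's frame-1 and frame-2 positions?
3.3

The pink star moved from (2.0, 3.7) to (5.2, 4.5), a distance of √(3.2² + 0.8²) ≈ 3.3.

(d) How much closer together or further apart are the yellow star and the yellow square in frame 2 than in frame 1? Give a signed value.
+2.0

Distance in frame 1: 4.3. Distance in frame 2: 6.3.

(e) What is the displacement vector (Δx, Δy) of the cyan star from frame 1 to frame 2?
(0.8, 2.7)

The cyan star was at (5.0, 2.9) in frame 1 and (5.8, 5.6) in frame 2.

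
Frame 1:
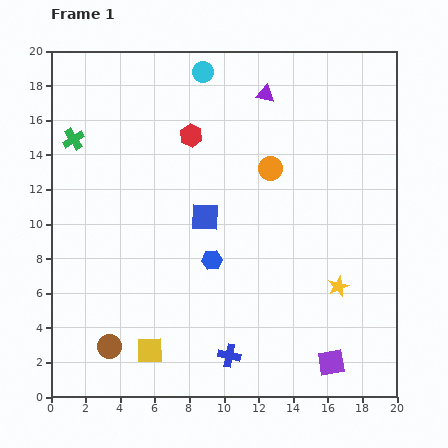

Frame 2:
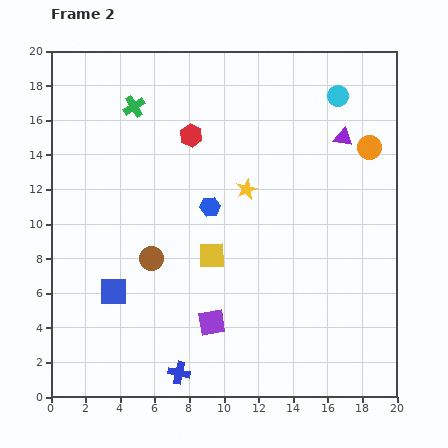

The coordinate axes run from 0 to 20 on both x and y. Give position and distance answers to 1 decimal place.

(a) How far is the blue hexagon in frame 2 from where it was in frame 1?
3.1

The blue hexagon moved from (9.3, 7.9) to (9.2, 11.0), a distance of √(0.1² + 3.1²) ≈ 3.1.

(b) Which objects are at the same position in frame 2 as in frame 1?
the red hexagon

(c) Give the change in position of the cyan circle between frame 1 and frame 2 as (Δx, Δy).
(7.8, -1.4)

The cyan circle was at (8.8, 18.8) in frame 1 and (16.6, 17.4) in frame 2.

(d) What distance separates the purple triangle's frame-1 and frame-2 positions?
5.1

The purple triangle moved from (12.4, 17.5) to (16.9, 15.0), a distance of √(4.5² + 2.5²) ≈ 5.1.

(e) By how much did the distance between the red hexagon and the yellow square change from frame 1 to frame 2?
-5.6

Distance in frame 1: 12.6. Distance in frame 2: 7.0.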